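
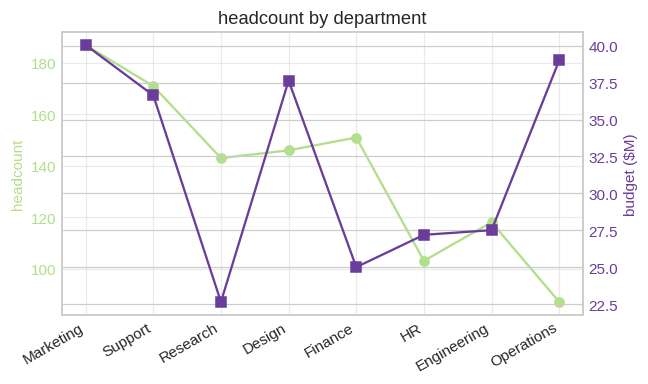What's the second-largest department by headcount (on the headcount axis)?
Support

Top 3 (on the headcount axis): Marketing ≈ 190, Support ≈ 170, Finance ≈ 150.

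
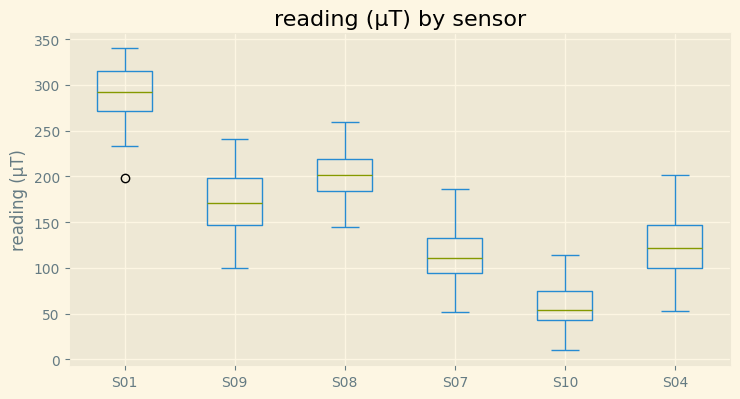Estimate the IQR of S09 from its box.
≈ 60

Q3 ≈ 200, Q1 ≈ 140; IQR ≈ 60.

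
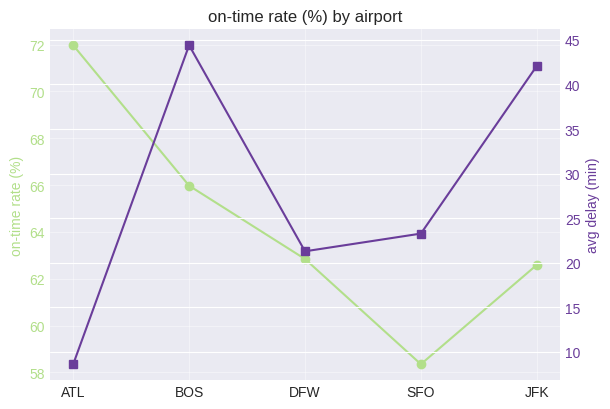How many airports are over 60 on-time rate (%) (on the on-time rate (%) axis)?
Above 60: ATL, BOS, DFW, JFK.

4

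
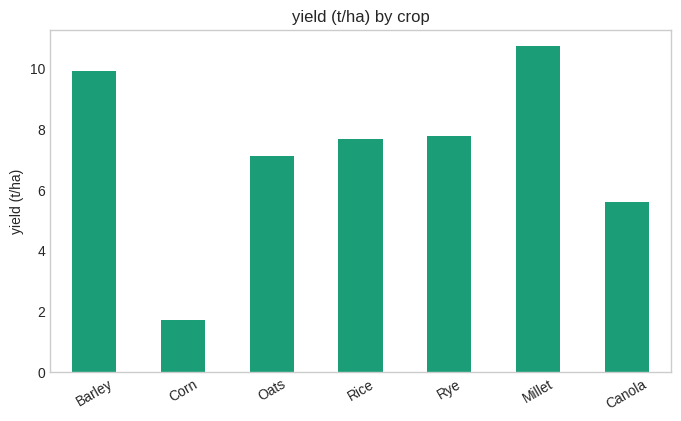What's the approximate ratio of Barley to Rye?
≈ 1.25×

Barley ≈ 10, Rye ≈ 8; 10/8 ≈ 1.25.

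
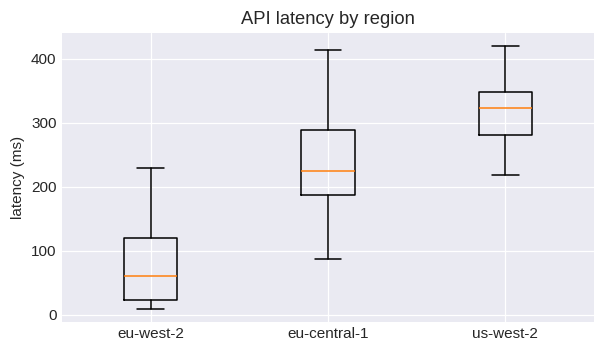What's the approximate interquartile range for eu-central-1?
≈ 100

Q3 ≈ 280, Q1 ≈ 180; IQR ≈ 100.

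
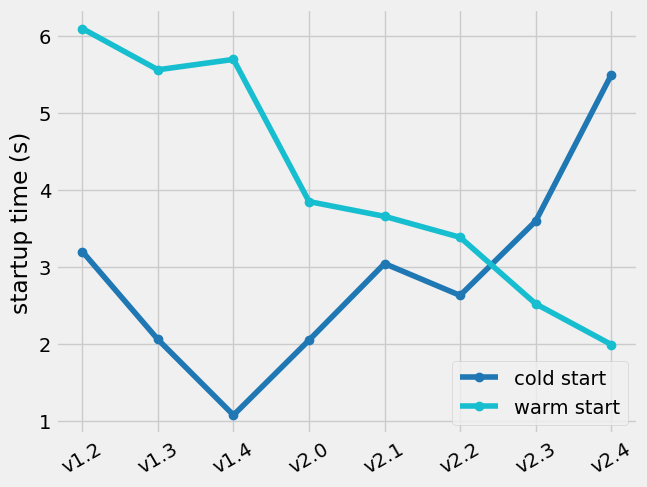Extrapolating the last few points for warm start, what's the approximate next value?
Last three: 3.5, 2.5, 2.0 → slope ≈ -0.75/step → next ≈ 1.25.

≈ 1.25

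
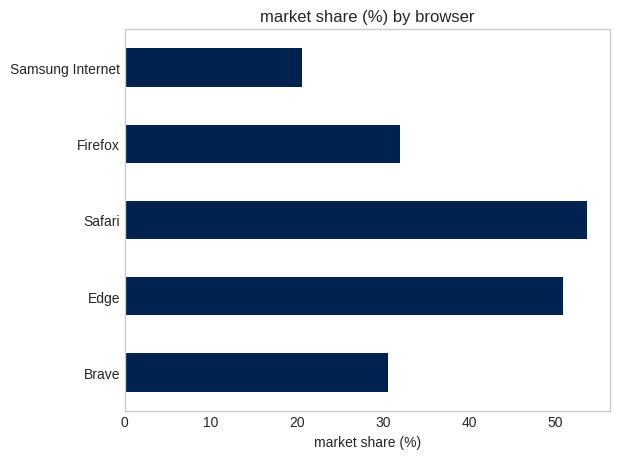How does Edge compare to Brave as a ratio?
≈ 1.67×

Edge ≈ 50, Brave ≈ 30; 50/30 ≈ 1.67.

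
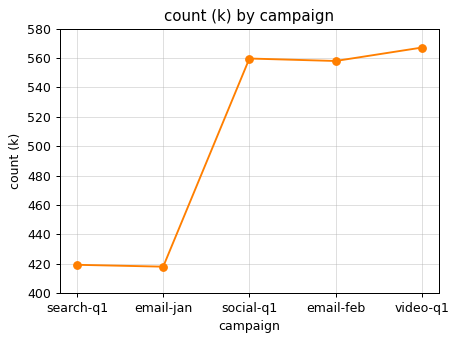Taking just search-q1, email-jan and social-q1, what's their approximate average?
(420 + 420 + 560) / 3 ≈ 467.

≈ 467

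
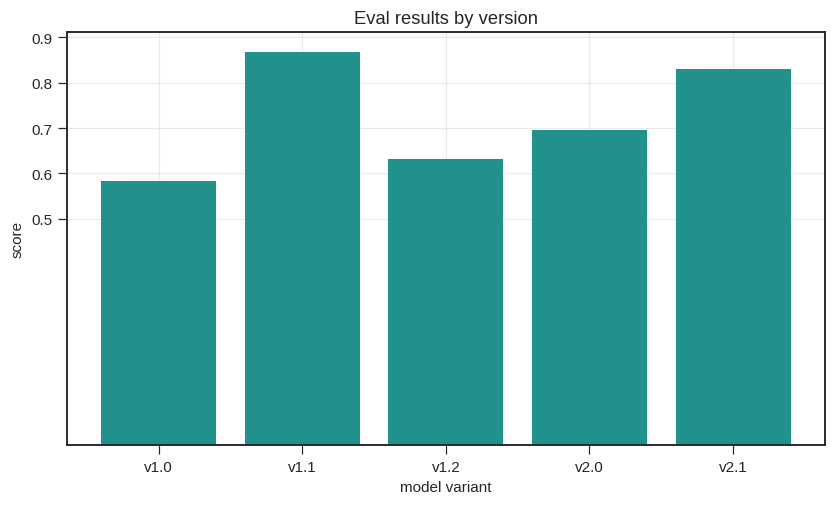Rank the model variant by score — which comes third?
Top 4: v1.1 ≈ 0.9, v2.1 ≈ 0.8, v2.0 ≈ 0.7, v1.2 ≈ 0.6.

v2.0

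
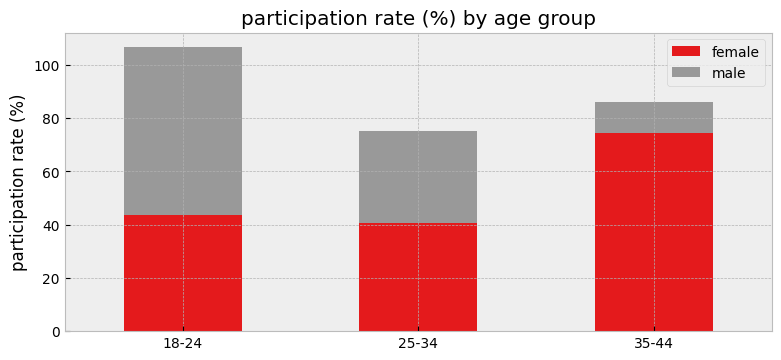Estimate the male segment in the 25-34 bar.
≈ 40

male top ≈ 80, bottom ≈ 40; segment ≈ 40.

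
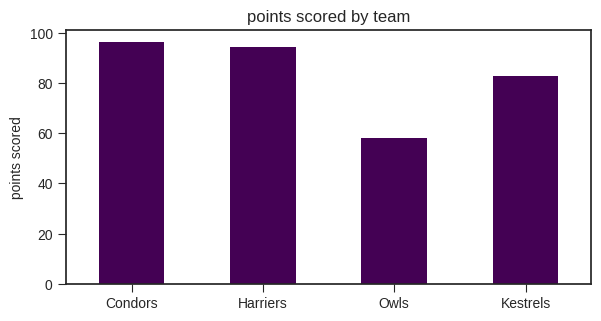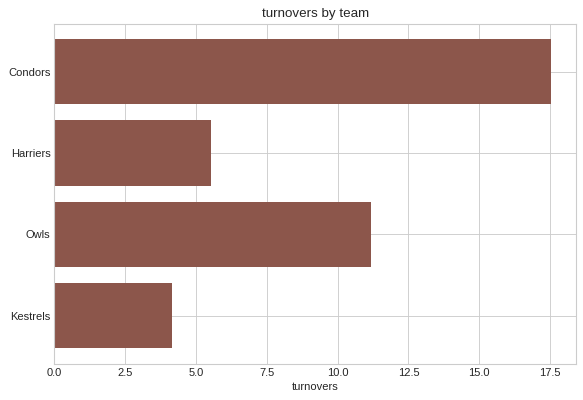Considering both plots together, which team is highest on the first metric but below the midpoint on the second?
Chart 2 median turnovers ≈ 8; below-median teams: Harriers, Kestrels. Among those, Harriers has the highest points scored (≈ 90).

Harriers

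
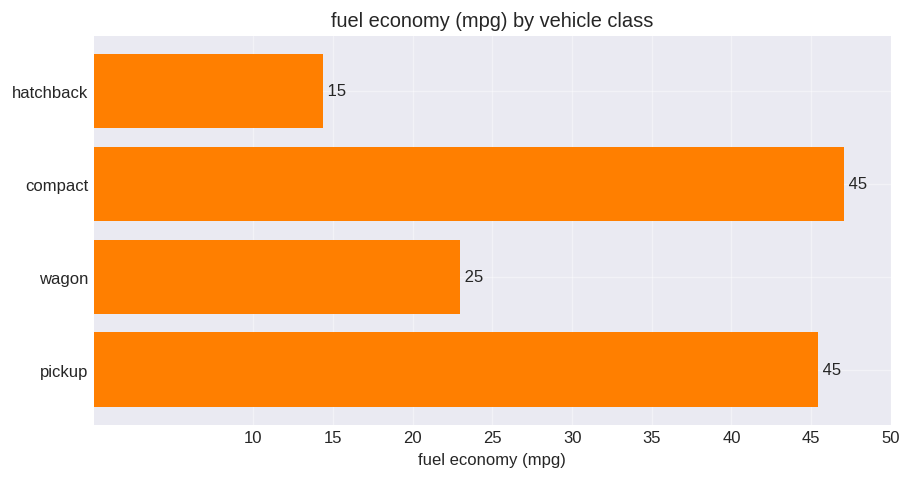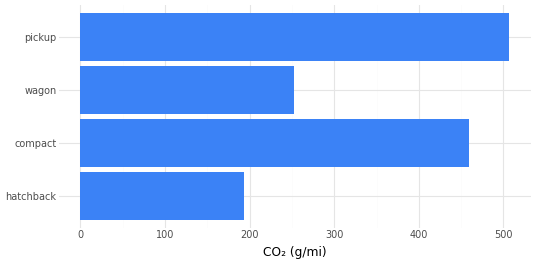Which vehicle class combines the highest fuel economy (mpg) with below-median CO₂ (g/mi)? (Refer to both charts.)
wagon

Chart 2 median CO₂ (g/mi) ≈ 350; below-median vehicle classes: hatchback, wagon. Among those, wagon has the highest fuel economy (mpg) (≈ 25).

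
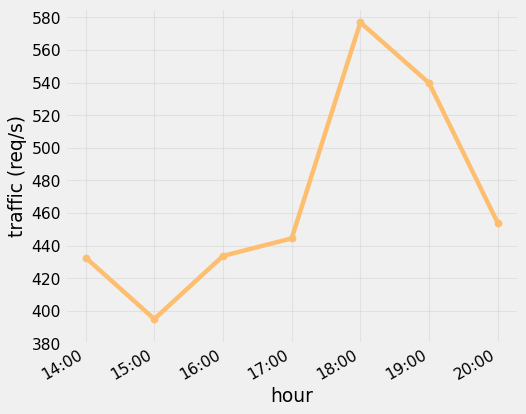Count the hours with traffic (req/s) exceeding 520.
2

Above 520: 18:00, 19:00.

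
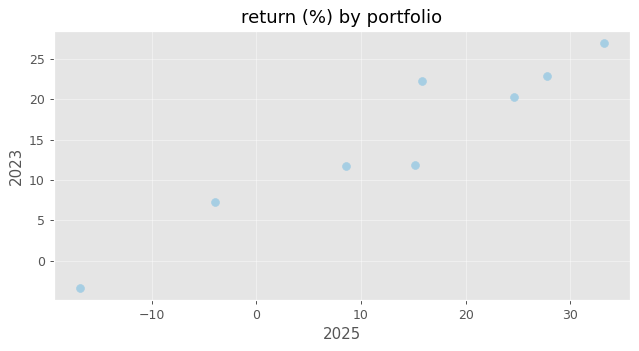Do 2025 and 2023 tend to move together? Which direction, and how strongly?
Points are positively correlated; strong (|r| ≈ 1.0).

positive, strong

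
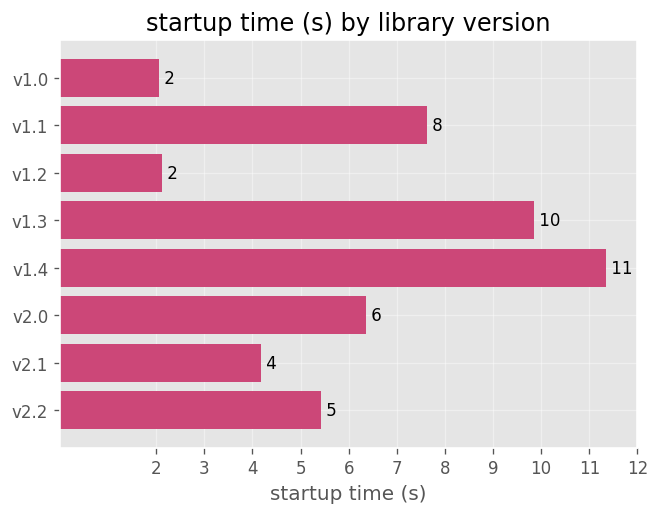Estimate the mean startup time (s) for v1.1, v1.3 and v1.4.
(8 + 10 + 11) / 3 ≈ 10.

≈ 10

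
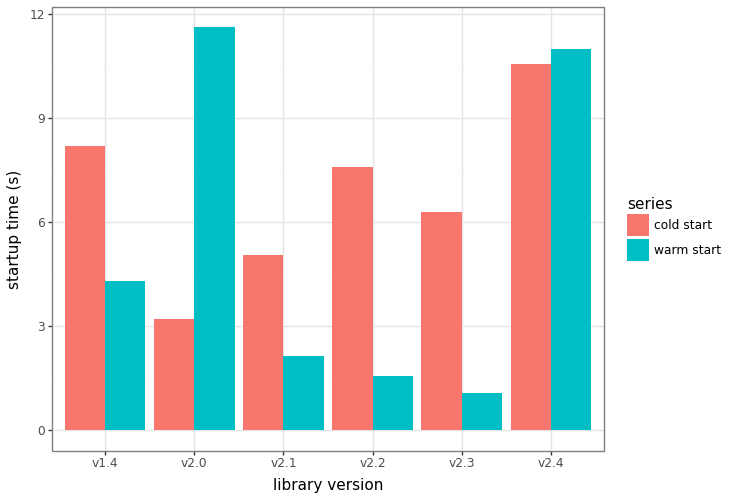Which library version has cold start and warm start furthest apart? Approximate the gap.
v2.0: cold start ≈ 3, warm start ≈ 12 → gap ≈ 9. Next-largest (v2.2) is only ≈ 6.

v2.0, ≈ 9 s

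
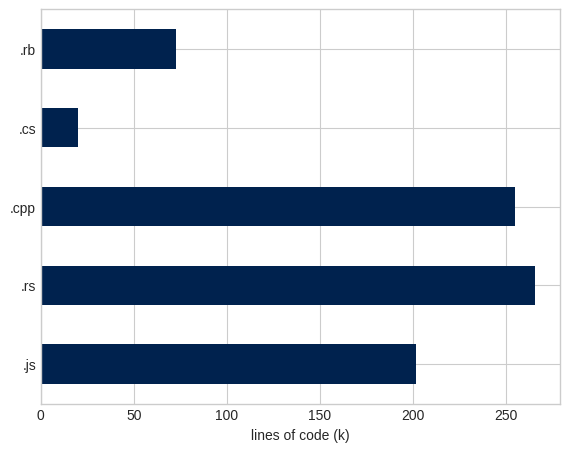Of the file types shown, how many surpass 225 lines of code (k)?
Above 225: .rs, .cpp.

2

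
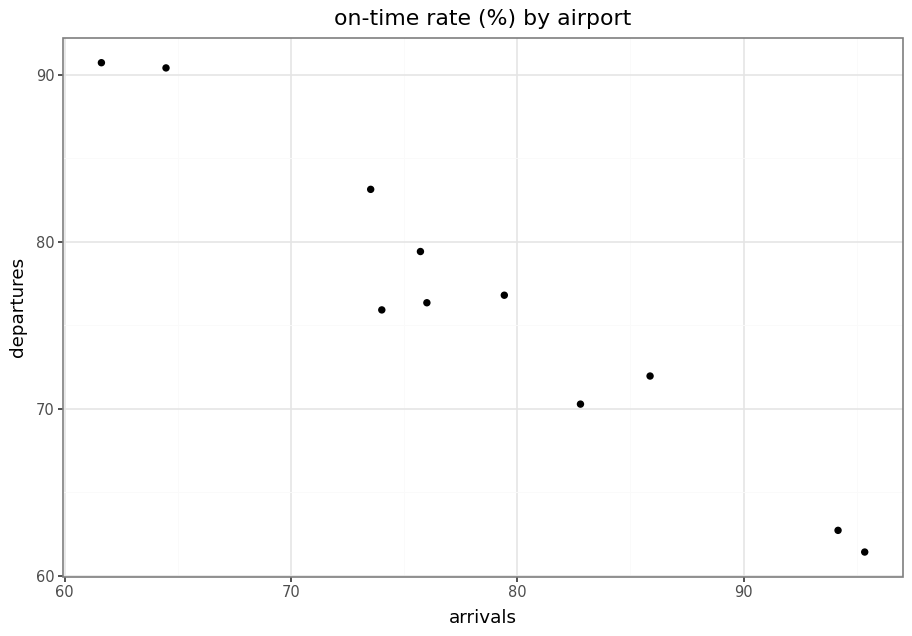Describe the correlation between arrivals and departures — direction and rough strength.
negative, strong

Points are negatively correlated; strong (|r| ≈ 1.0).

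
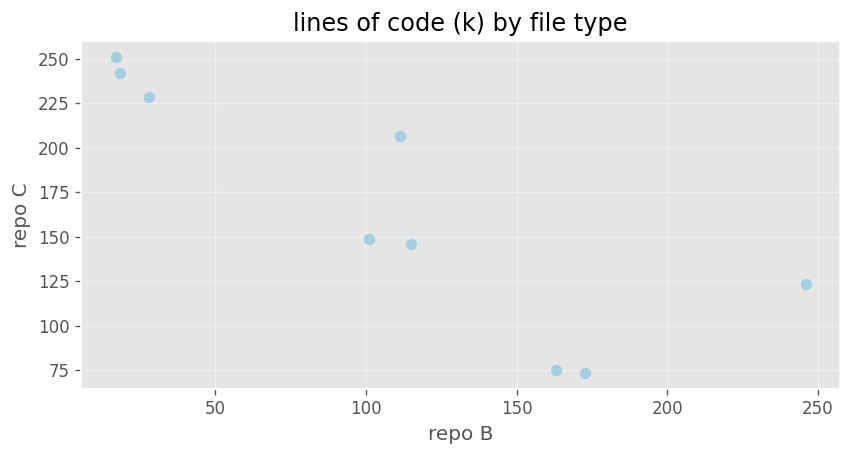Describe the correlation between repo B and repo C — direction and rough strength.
negative, strong

Points are negatively correlated; strong (|r| ≈ 0.8).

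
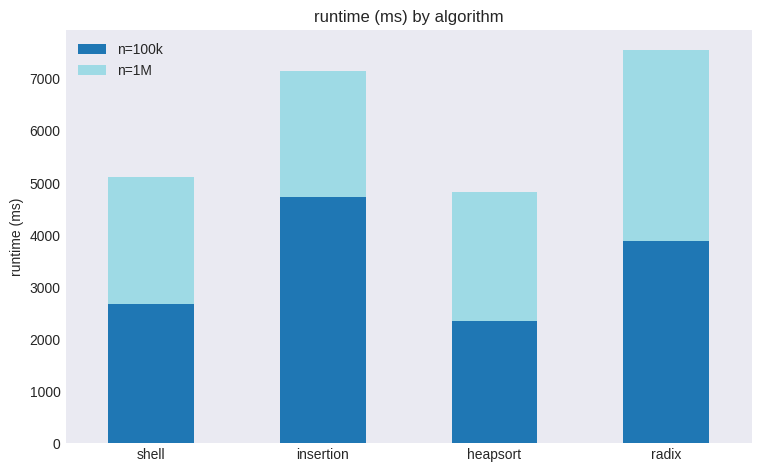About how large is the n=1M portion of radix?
n=1M top ≈ 8000, bottom ≈ 4000; segment ≈ 4000.

≈ 4000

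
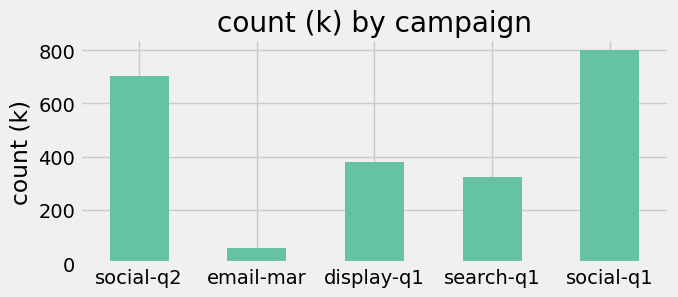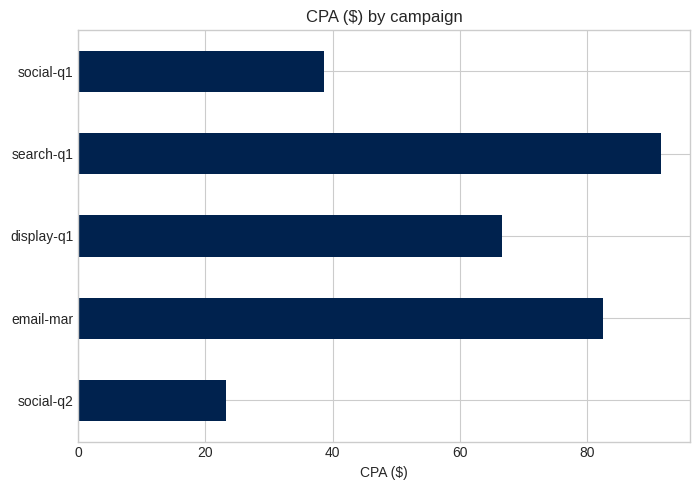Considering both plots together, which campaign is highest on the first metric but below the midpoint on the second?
social-q1

Chart 2 median CPA ($) ≈ 70; below-median campaigns: social-q2, social-q1. Among those, social-q1 has the highest count (k) (≈ 800).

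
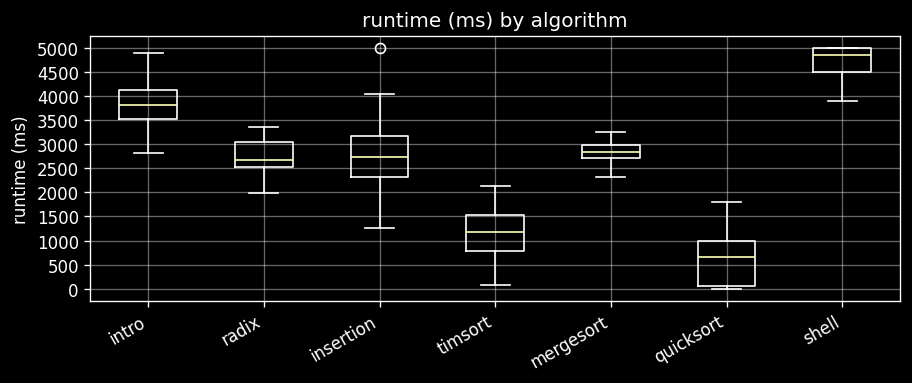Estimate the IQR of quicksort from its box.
Q3 ≈ 1000, Q1 ≈ 0; IQR ≈ 1000.

≈ 1000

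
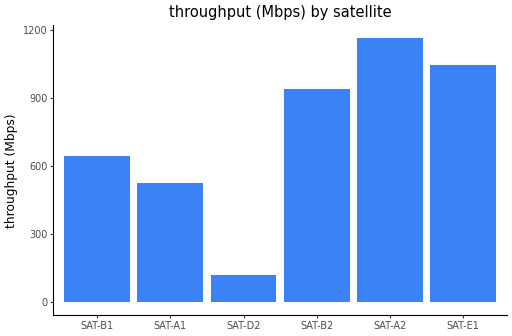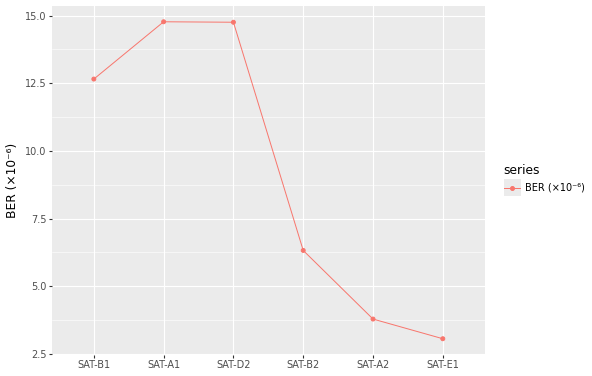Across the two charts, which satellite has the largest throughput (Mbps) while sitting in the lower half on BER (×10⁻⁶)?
Chart 2 median BER (×10⁻⁶) ≈ 10; below-median satellites: SAT-B2, SAT-A2, SAT-E1. Among those, SAT-A2 has the highest throughput (Mbps) (≈ 1200).

SAT-A2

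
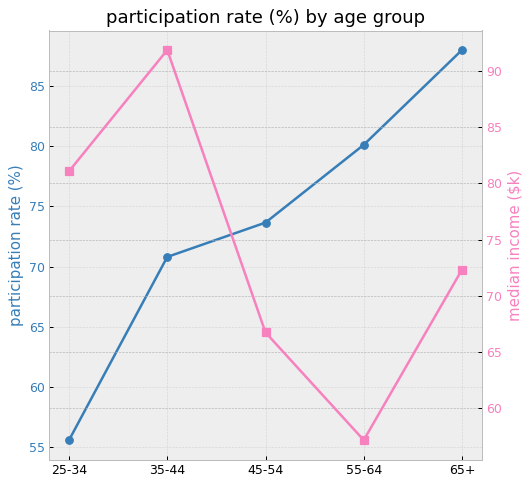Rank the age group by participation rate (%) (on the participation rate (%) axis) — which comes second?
Top 3 (on the participation rate (%) axis): 65+ ≈ 90, 55-64 ≈ 80, 45-54 ≈ 75.

55-64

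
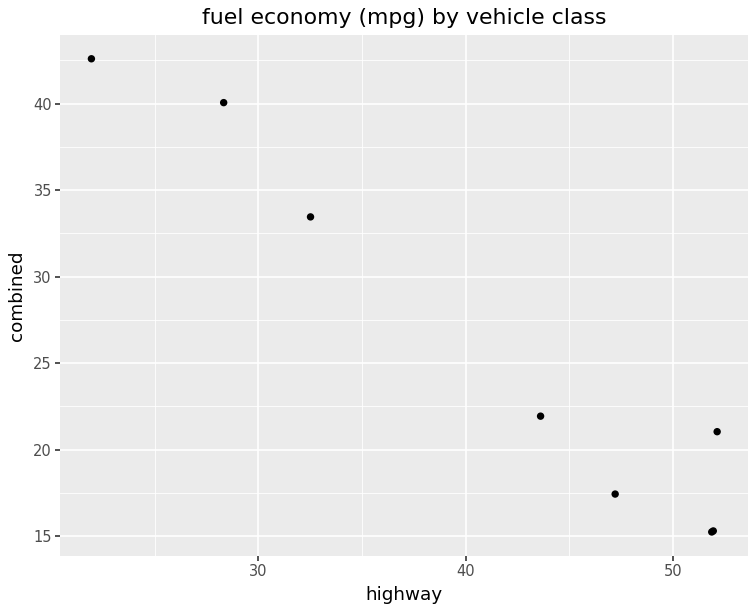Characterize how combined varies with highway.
Points are negatively correlated; strong (|r| ≈ 1.0).

negative, strong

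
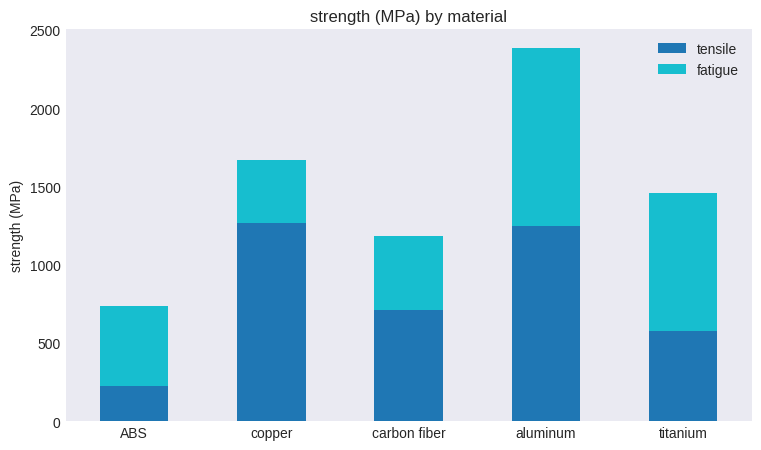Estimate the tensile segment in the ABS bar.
≈ 200

tensile top ≈ 200, bottom ≈ 0; segment ≈ 200.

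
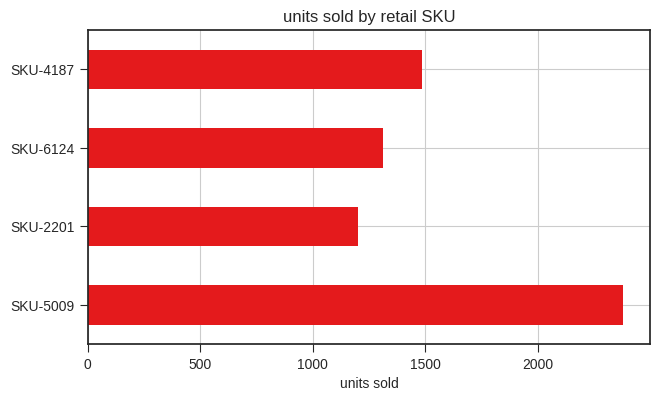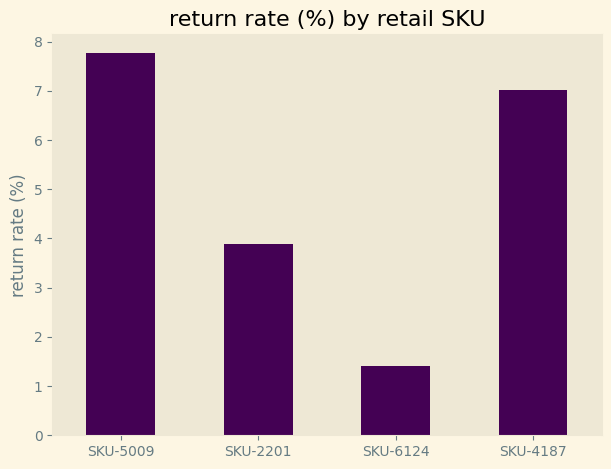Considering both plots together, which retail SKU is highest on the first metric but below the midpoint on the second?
Chart 2 median return rate (%) ≈ 5; below-median retail SKUs: SKU-2201, SKU-6124. Among those, SKU-6124 has the highest units sold (≈ 1500).

SKU-6124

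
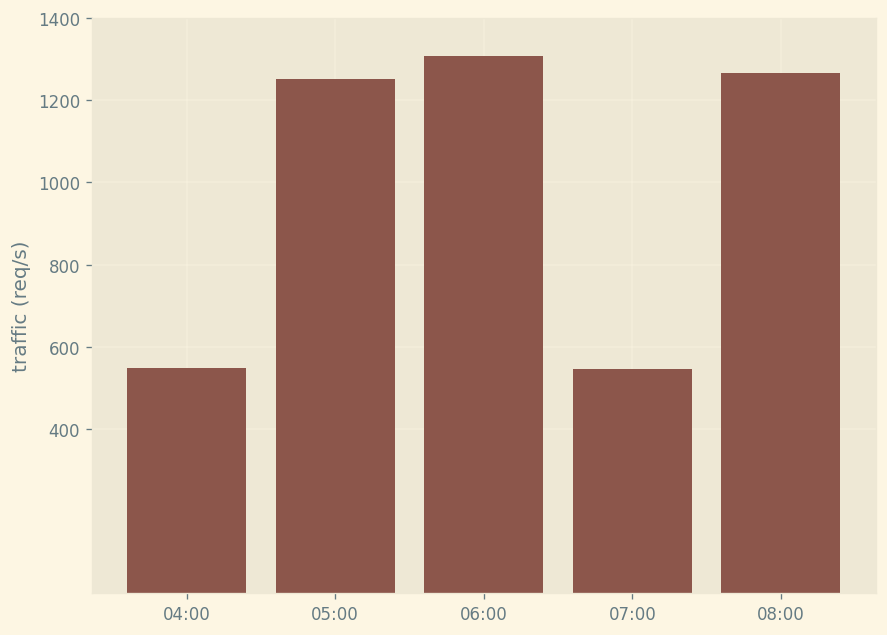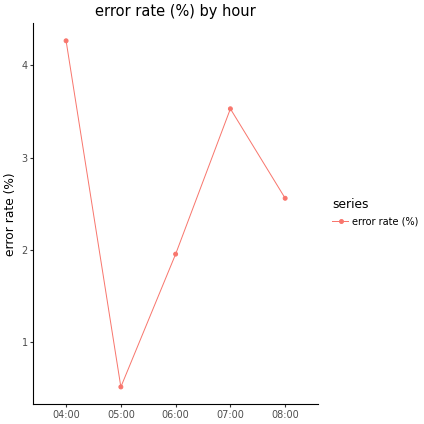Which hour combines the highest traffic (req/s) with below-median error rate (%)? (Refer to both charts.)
06:00

Chart 2 median error rate (%) ≈ 2.5; below-median hours: 05:00, 06:00. Among those, 06:00 has the highest traffic (req/s) (≈ 1400).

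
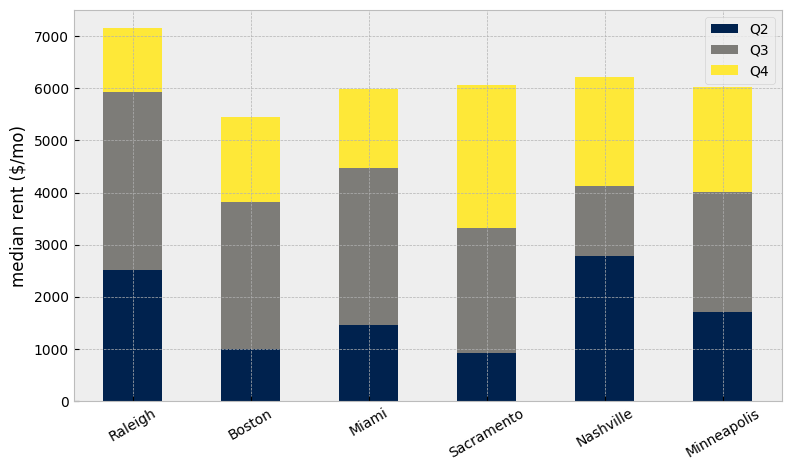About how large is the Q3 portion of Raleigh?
Q3 top ≈ 6000, bottom ≈ 3000; segment ≈ 3000.

≈ 3000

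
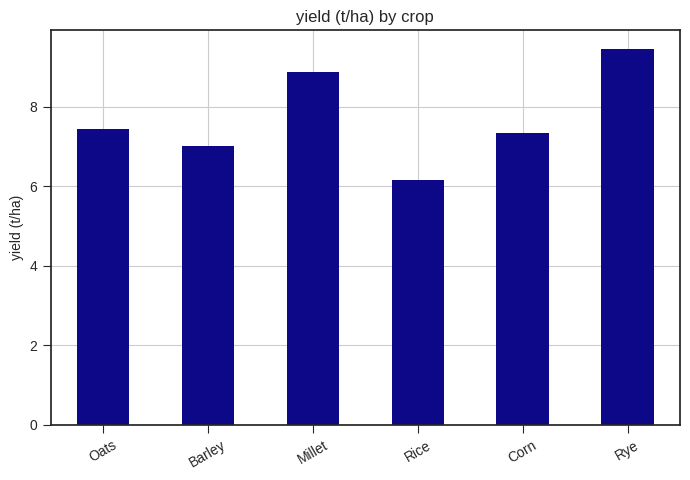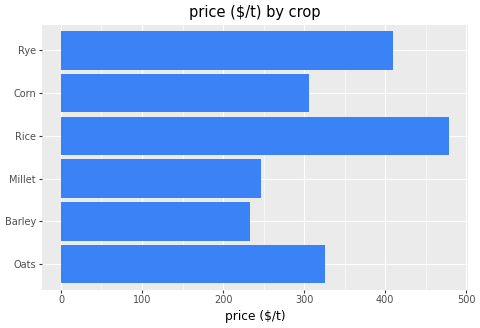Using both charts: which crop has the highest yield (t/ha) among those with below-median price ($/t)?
Millet

Chart 2 median price ($/t) ≈ 300; below-median crops: Barley, Millet, Corn. Among those, Millet has the highest yield (t/ha) (≈ 9).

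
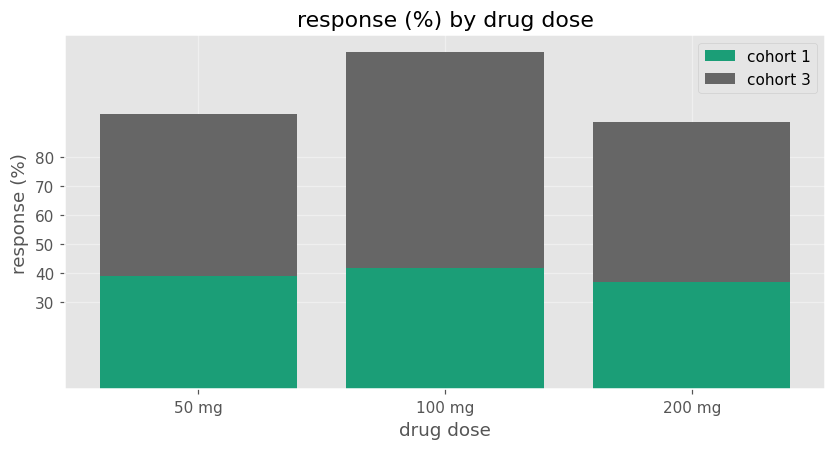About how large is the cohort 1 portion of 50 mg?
cohort 1 top ≈ 40, bottom ≈ 0; segment ≈ 40.

≈ 40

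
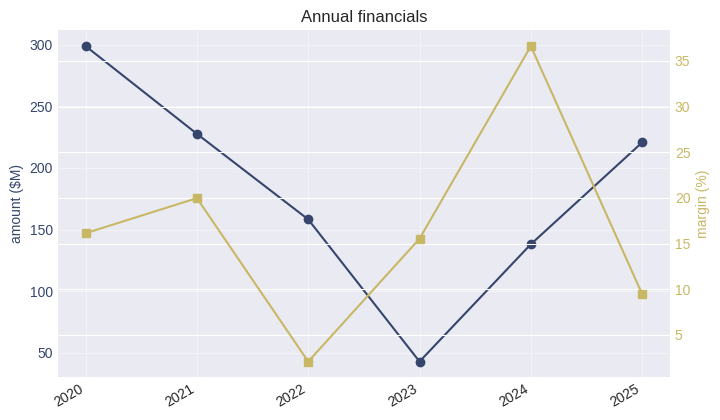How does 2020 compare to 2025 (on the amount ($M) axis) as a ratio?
2020 ≈ 300, 2025 ≈ 225; 300/225 ≈ 1.33.

≈ 1.33×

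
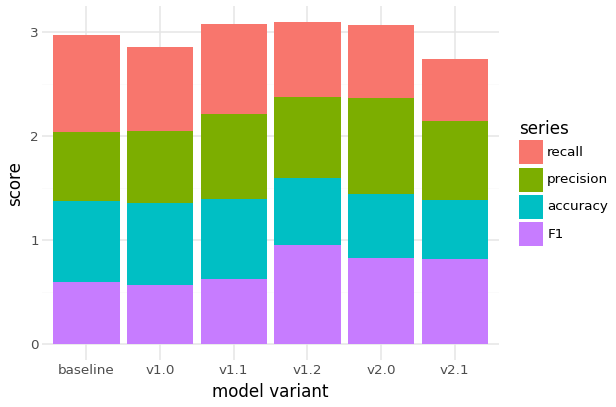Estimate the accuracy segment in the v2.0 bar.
accuracy top ≈ 1.5, bottom ≈ 1.0; segment ≈ 0.5.

≈ 0.5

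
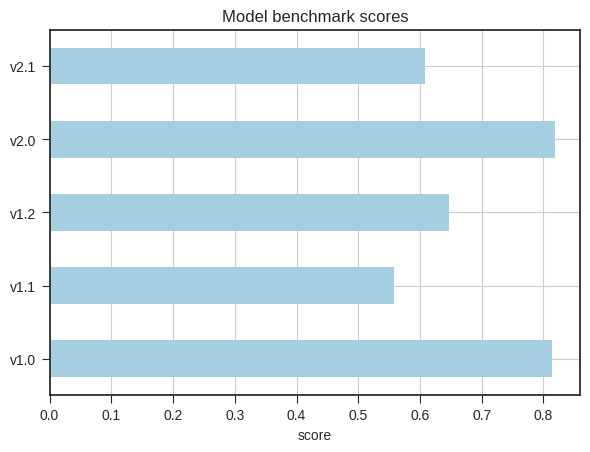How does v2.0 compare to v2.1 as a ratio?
v2.0 ≈ 0.8, v2.1 ≈ 0.6; 0.8/0.6 ≈ 1.33.

≈ 1.33×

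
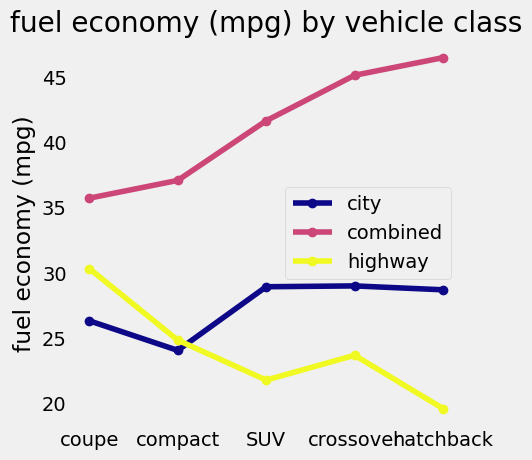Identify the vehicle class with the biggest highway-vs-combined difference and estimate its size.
hatchback: highway ≈ 20, combined ≈ 45 → gap ≈ 25. Next-largest (crossover) is only ≈ 20.

hatchback, ≈ 25 mpg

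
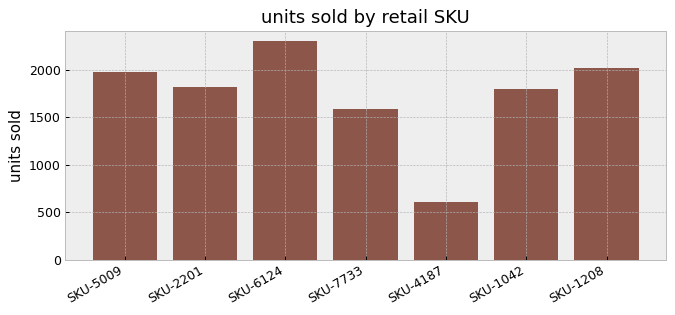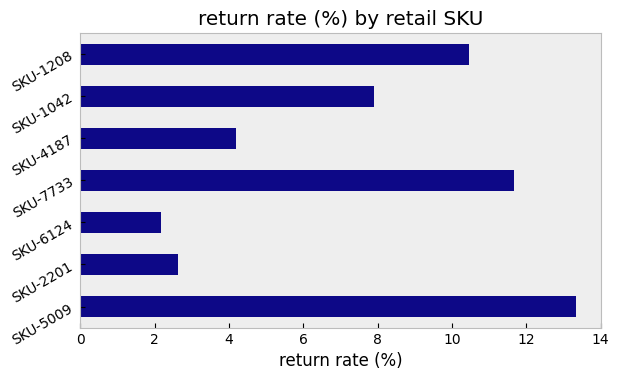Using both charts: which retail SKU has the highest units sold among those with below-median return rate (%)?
Chart 2 median return rate (%) ≈ 8; below-median retail SKUs: SKU-2201, SKU-6124, SKU-4187. Among those, SKU-6124 has the highest units sold (≈ 2500).

SKU-6124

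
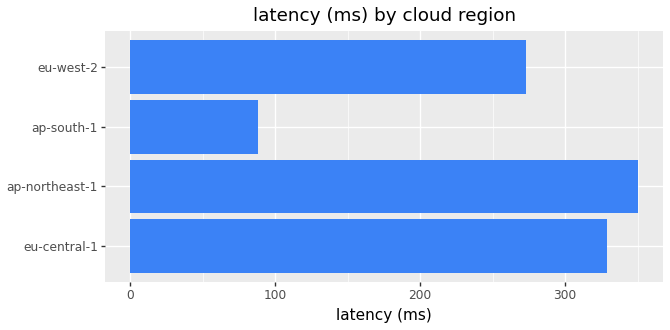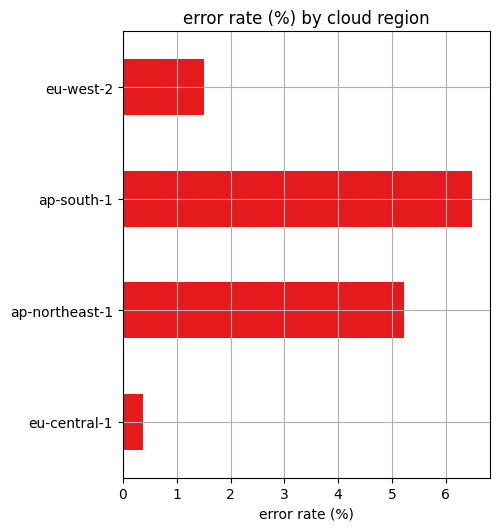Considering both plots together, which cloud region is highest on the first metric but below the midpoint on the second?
eu-central-1

Chart 2 median error rate (%) ≈ 3; below-median cloud regions: eu-central-1, eu-west-2. Among those, eu-central-1 has the highest latency (ms) (≈ 350).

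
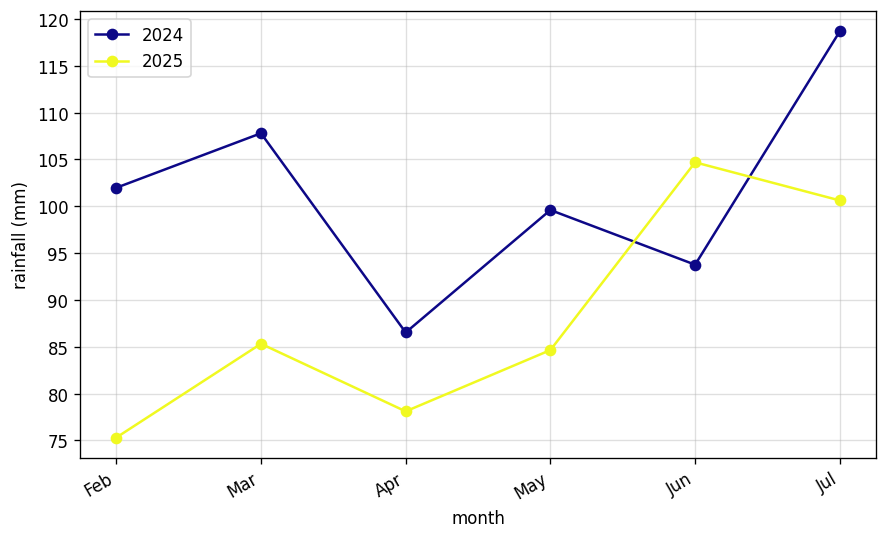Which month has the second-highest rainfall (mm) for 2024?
Mar

Top 3 for 2024: Jul ≈ 120, Mar ≈ 110, Feb ≈ 100.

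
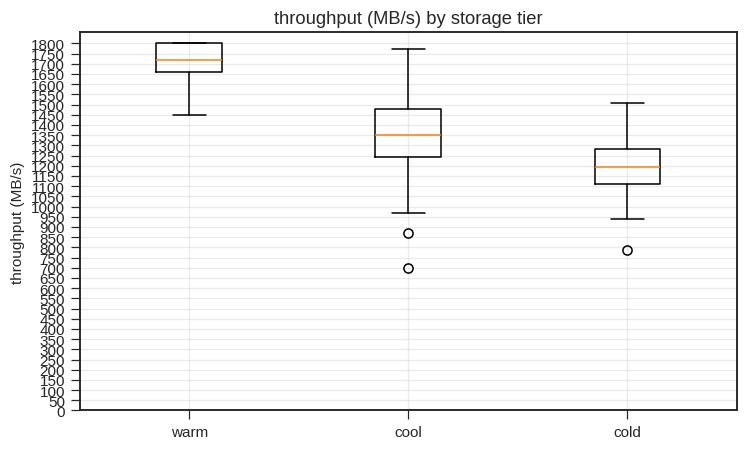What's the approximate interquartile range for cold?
Q3 ≈ 1300, Q1 ≈ 1100; IQR ≈ 200.

≈ 200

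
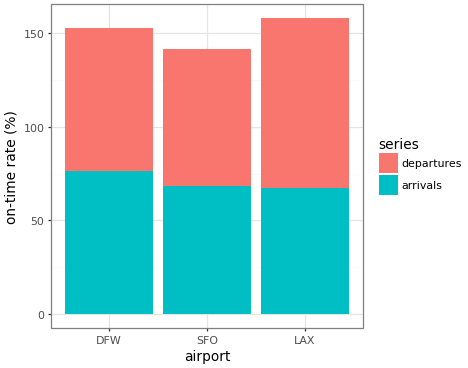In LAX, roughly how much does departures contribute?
departures top ≈ 160, bottom ≈ 60; segment ≈ 100.

≈ 100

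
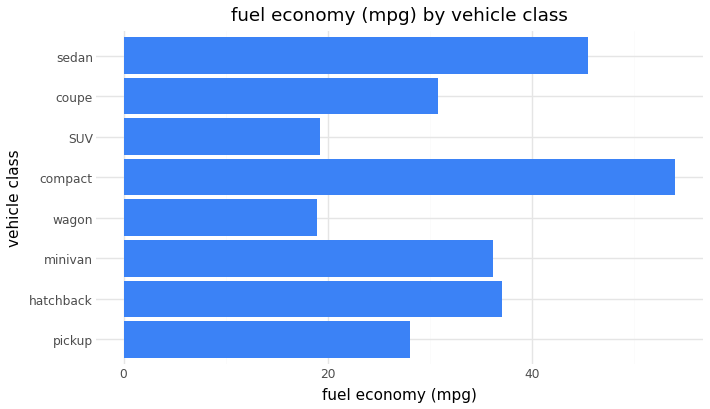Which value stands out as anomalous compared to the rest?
compact

compact ≈ 55; the rest sit between ≈ 20 and ≈ 45.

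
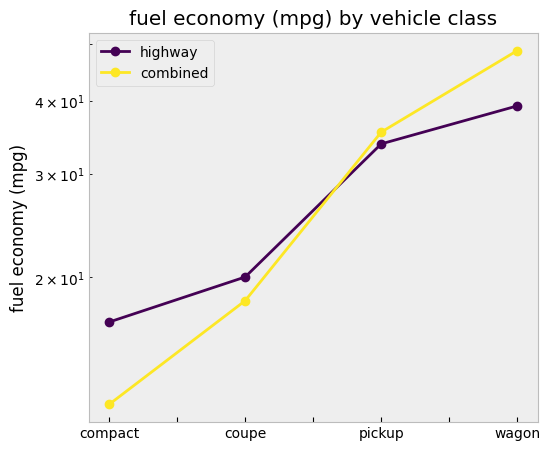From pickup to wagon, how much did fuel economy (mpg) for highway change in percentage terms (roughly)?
pickup ≈ 35, wagon ≈ 40; (40 − 35) / 35 ≈ +14.3%.

≈ +14.3%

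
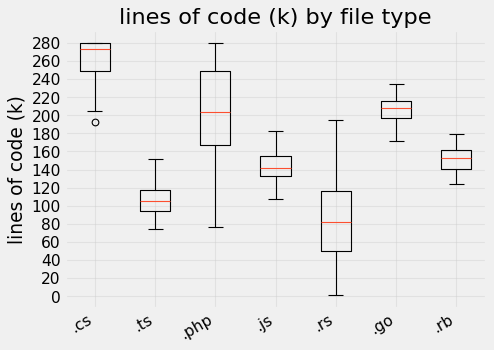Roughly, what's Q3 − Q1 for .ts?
≈ 20

Q3 ≈ 120, Q1 ≈ 100; IQR ≈ 20.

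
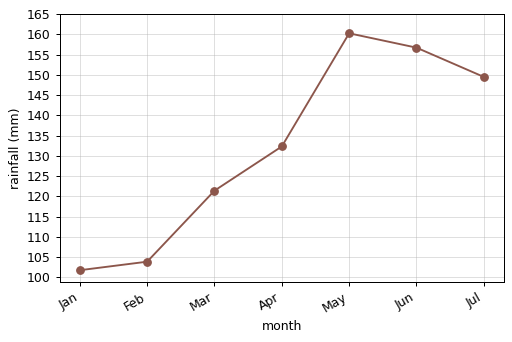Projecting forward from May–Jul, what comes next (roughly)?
Last three: 160, 155, 150 → slope ≈ -5/step → next ≈ 145.

≈ 145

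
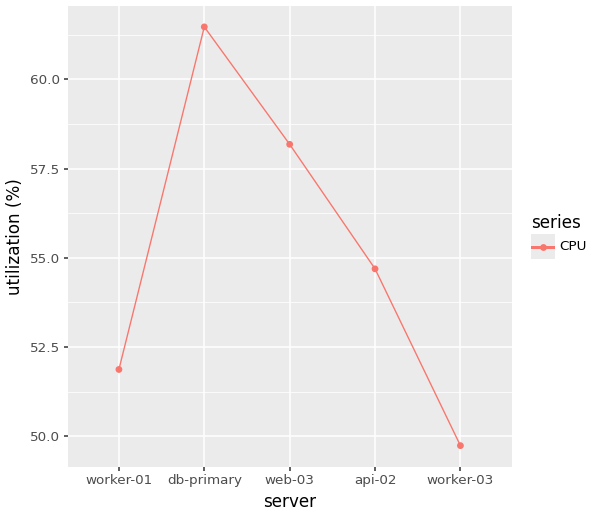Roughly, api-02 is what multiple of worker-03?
≈ 1.1×

api-02 ≈ 55, worker-03 ≈ 50; 55/50 ≈ 1.1.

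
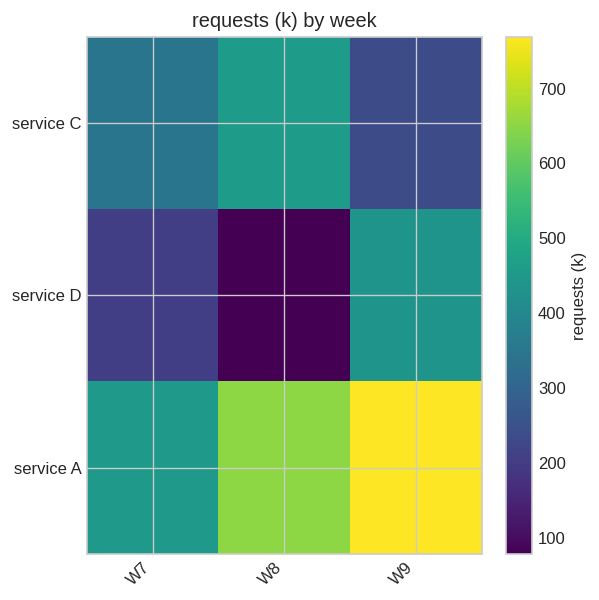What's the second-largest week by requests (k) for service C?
Top 3 for service C: W8 ≈ 500, W7 ≈ 300, W9 ≈ 200.

W7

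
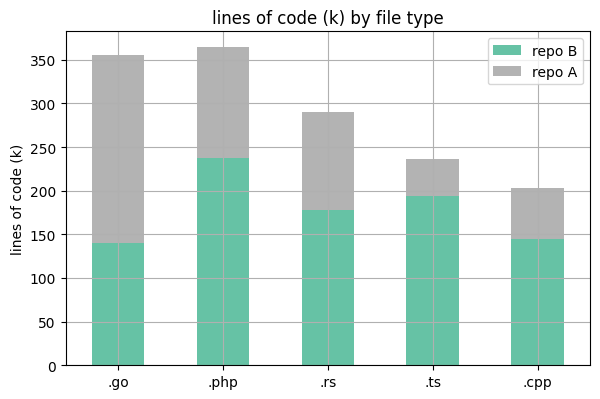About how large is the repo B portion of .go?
repo B top ≈ 150, bottom ≈ 0; segment ≈ 150.

≈ 150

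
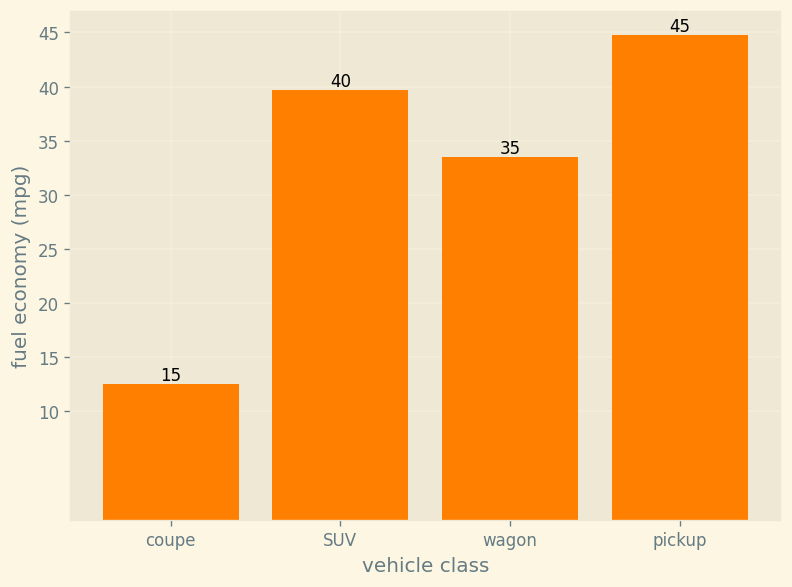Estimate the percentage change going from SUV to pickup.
SUV ≈ 40, pickup ≈ 45; (45 − 40) / 40 ≈ +12.5%.

≈ +12.5%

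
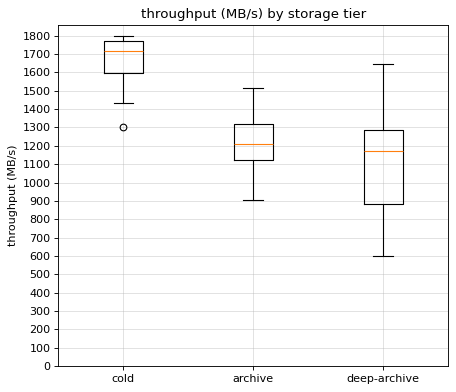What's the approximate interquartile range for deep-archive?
≈ 400

Q3 ≈ 1300, Q1 ≈ 900; IQR ≈ 400.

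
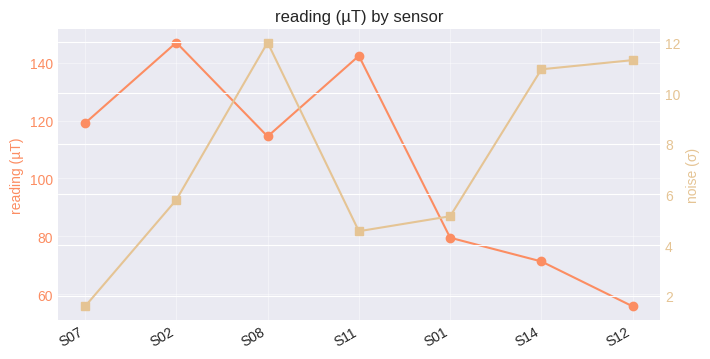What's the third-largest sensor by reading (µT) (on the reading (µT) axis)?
S07

Top 4 (on the reading (µT) axis): S02 ≈ 150, S11 ≈ 140, S07 ≈ 120, S08 ≈ 110.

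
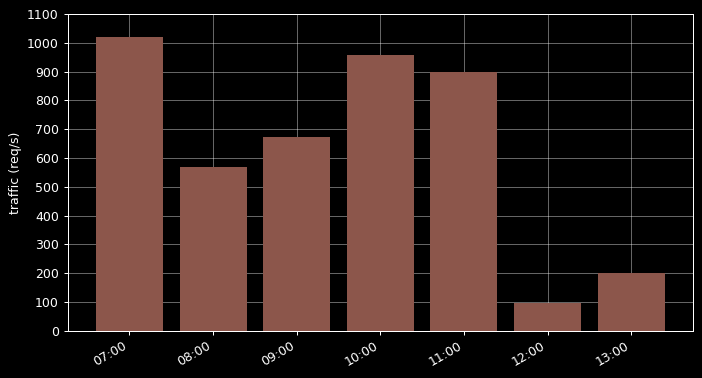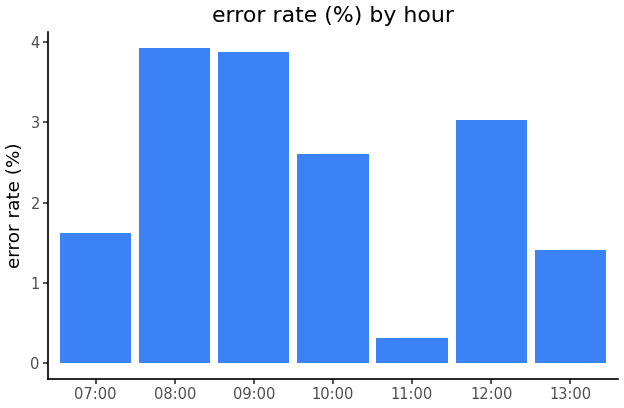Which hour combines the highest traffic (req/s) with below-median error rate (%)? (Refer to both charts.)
07:00

Chart 2 median error rate (%) ≈ 2.5; below-median hours: 07:00, 11:00, 13:00. Among those, 07:00 has the highest traffic (req/s) (≈ 1000).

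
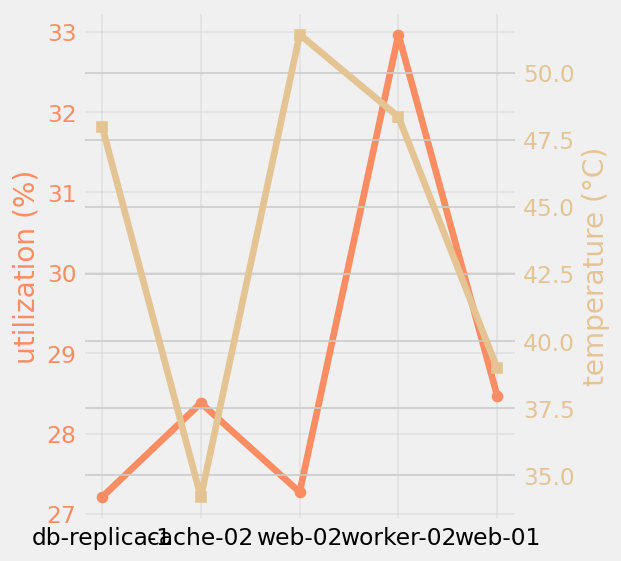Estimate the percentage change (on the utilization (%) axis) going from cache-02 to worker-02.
cache-02 ≈ 28.5, worker-02 ≈ 33.0; (33.0 − 28.5) / 28.5 ≈ +15.8%.

≈ +15.8%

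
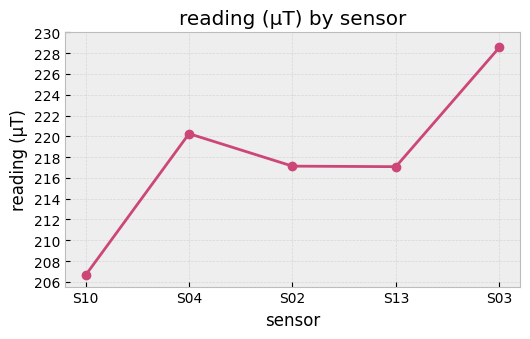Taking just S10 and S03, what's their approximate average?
(206 + 228) / 2 ≈ 217.

≈ 217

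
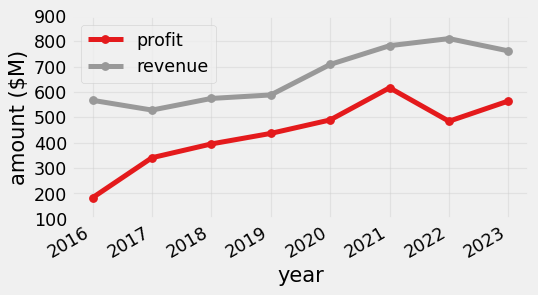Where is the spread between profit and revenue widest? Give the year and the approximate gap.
2016, ≈ 400 $M

2016: profit ≈ 200, revenue ≈ 600 → gap ≈ 400. Next-largest (2022) is only ≈ 300.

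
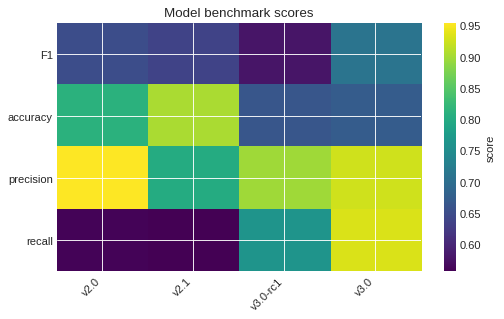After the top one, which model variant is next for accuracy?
Top 3 for accuracy: v2.1 ≈ 0.90, v2.0 ≈ 0.80, v3.0 ≈ 0.65.

v2.0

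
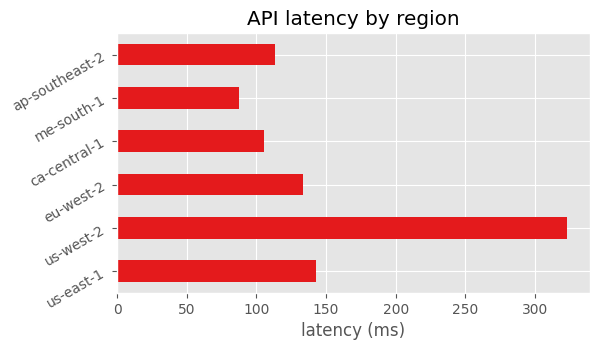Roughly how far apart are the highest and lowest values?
Max us-west-2 ≈ 300, min me-south-1 ≈ 100; range ≈ 200.

≈ 200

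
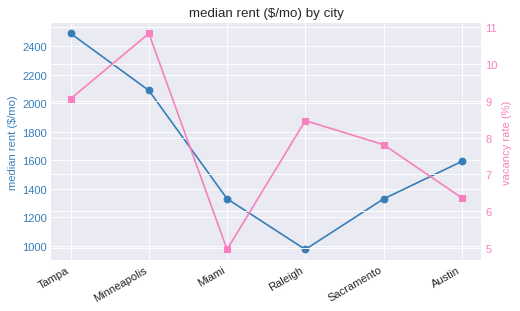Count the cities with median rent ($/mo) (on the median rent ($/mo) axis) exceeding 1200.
5

Above 1200: Tampa, Minneapolis, Miami, Sacramento, Austin.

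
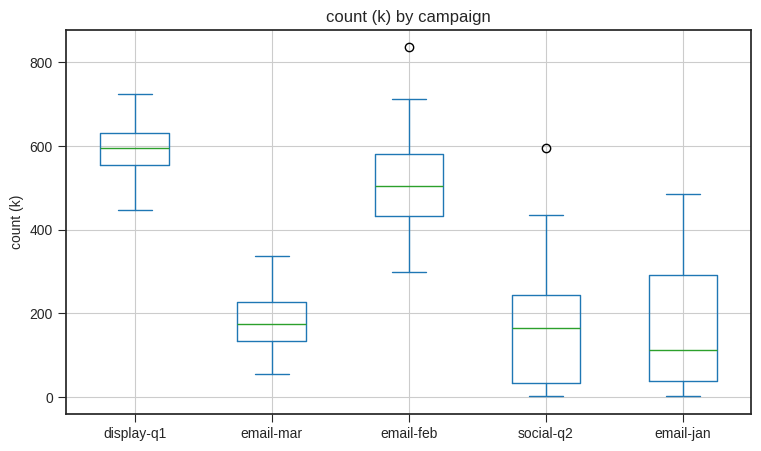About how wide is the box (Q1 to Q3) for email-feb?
Q3 ≈ 600, Q1 ≈ 450; IQR ≈ 150.

≈ 150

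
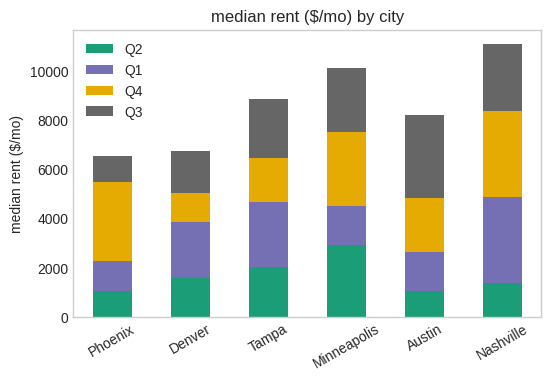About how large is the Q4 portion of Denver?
Q4 top ≈ 5000, bottom ≈ 4000; segment ≈ 1000.

≈ 1000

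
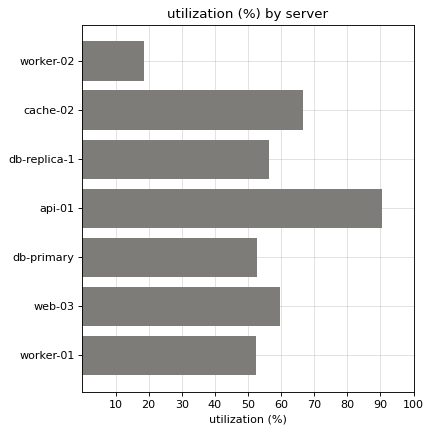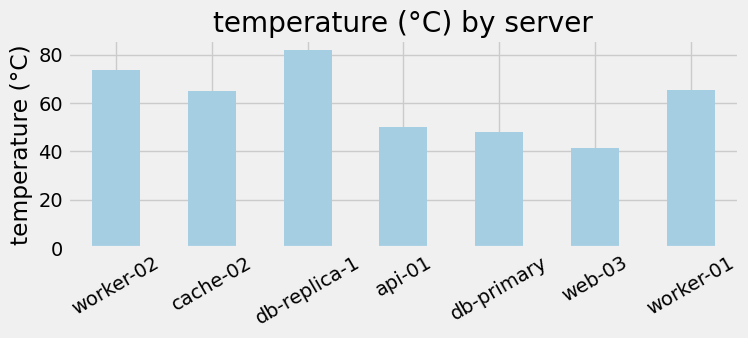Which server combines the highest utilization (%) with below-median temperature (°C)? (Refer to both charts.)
api-01

Chart 2 median temperature (°C) ≈ 70; below-median servers: api-01, db-primary, web-03. Among those, api-01 has the highest utilization (%) (≈ 90).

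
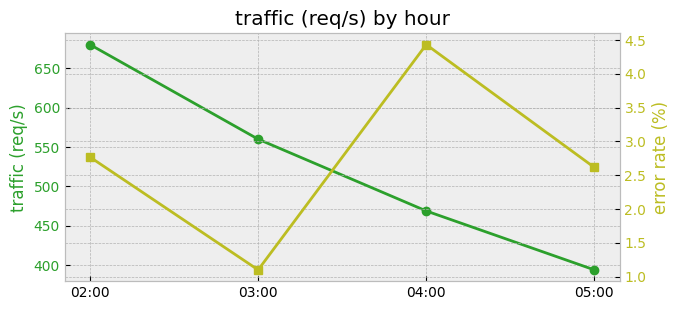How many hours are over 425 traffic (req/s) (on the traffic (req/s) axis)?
Above 425: 02:00, 03:00, 04:00.

3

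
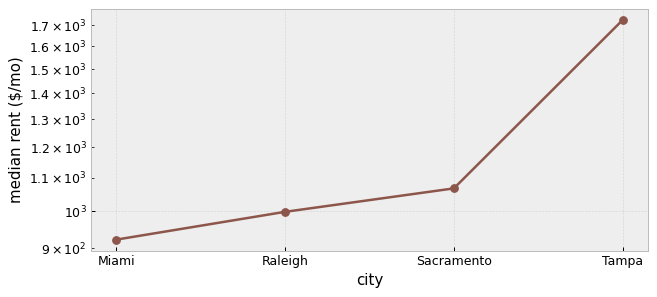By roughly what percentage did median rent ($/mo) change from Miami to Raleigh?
≈ +11.1%

Miami ≈ 900, Raleigh ≈ 1000; (1000 − 900) / 900 ≈ +11.1%.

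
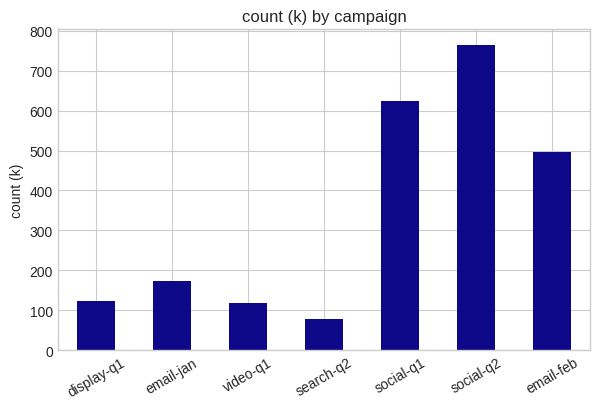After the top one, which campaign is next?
social-q1

Top 3: social-q2 ≈ 800, social-q1 ≈ 600, email-feb ≈ 500.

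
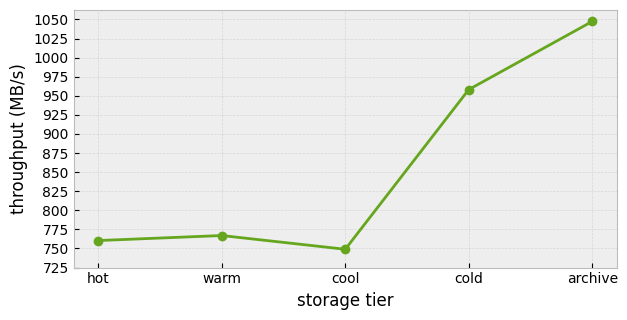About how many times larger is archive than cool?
archive ≈ 1050, cool ≈ 750; 1050/750 ≈ 1.4.

≈ 1.4×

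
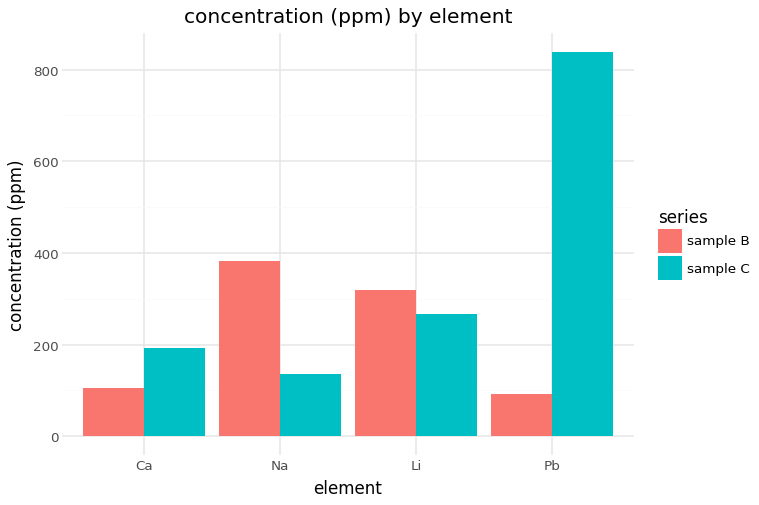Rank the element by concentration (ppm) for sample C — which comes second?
Li

Top 3 for sample C: Pb ≈ 800, Li ≈ 300, Ca ≈ 200.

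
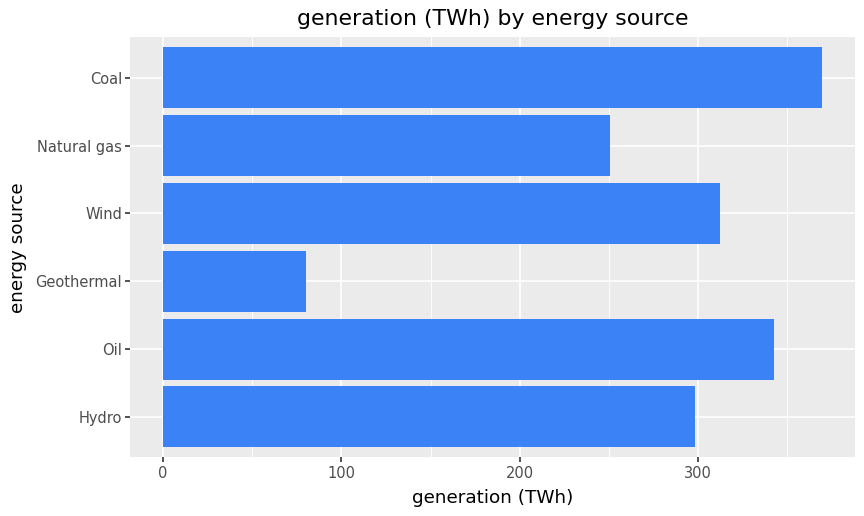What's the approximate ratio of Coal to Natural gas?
Coal ≈ 350, Natural gas ≈ 250; 350/250 ≈ 1.4.

≈ 1.4×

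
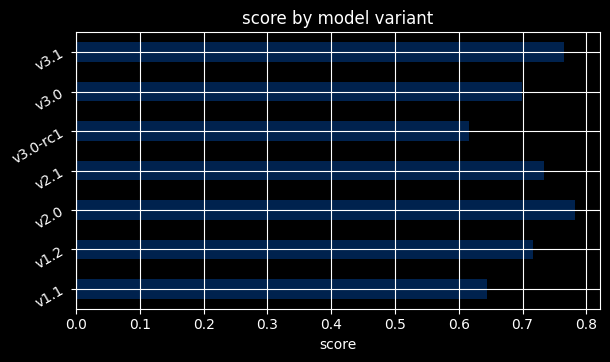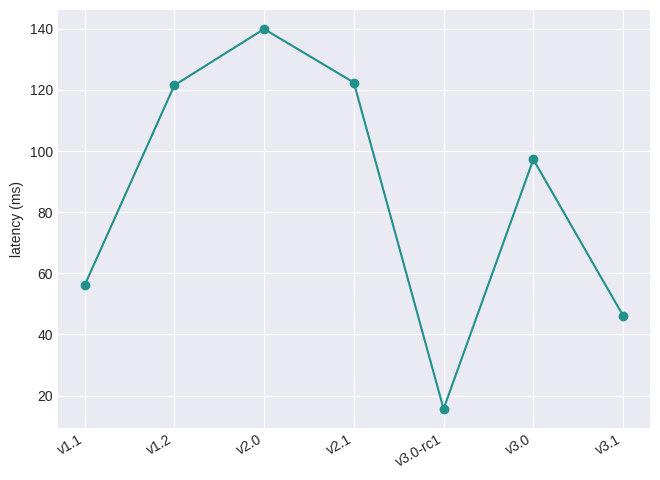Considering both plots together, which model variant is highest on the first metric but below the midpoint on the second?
v3.1

Chart 2 median latency (ms) ≈ 100; below-median model variants: v1.1, v3.0-rc1, v3.1. Among those, v3.1 has the highest score (≈ 0.8).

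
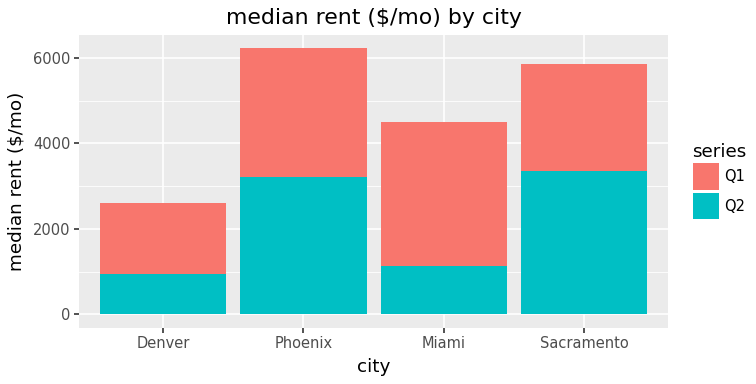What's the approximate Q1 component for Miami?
Q1 top ≈ 5000, bottom ≈ 1000; segment ≈ 4000.

≈ 4000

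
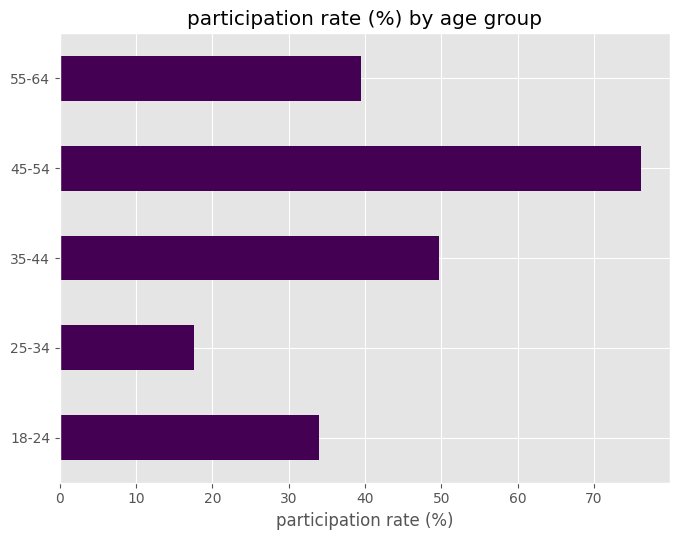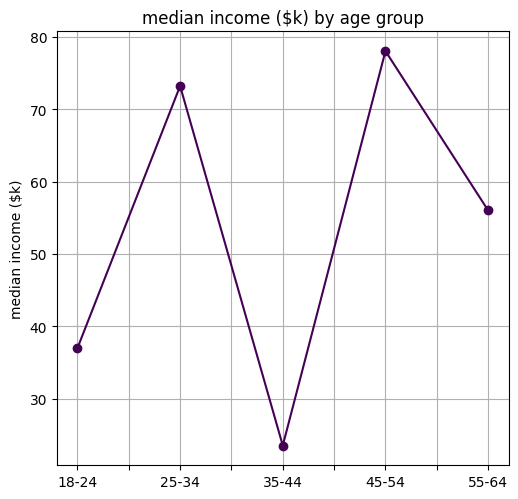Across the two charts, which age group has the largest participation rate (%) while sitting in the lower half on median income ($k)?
Chart 2 median median income ($k) ≈ 60; below-median age groups: 18-24, 35-44. Among those, 35-44 has the highest participation rate (%) (≈ 50).

35-44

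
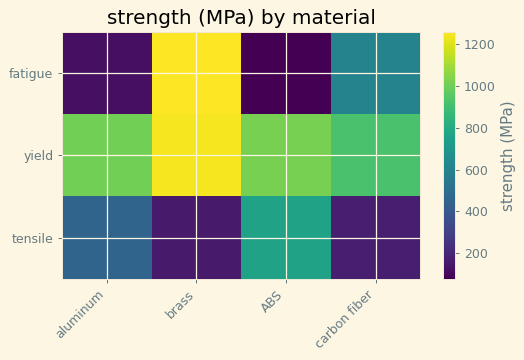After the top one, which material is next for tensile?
Top 3 for tensile: ABS ≈ 800, aluminum ≈ 500, carbon fiber ≈ 200.

aluminum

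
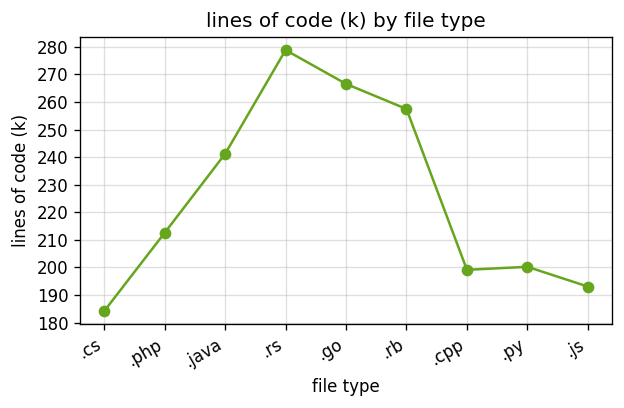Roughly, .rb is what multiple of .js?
.rb ≈ 260, .js ≈ 190; 260/190 ≈ 1.37.

≈ 1.37×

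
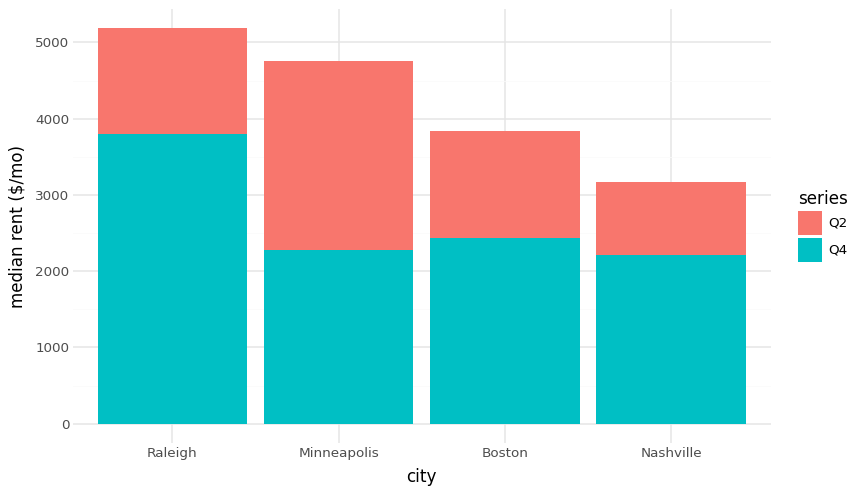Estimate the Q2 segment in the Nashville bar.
Q2 top ≈ 3000, bottom ≈ 2000; segment ≈ 1000.

≈ 1000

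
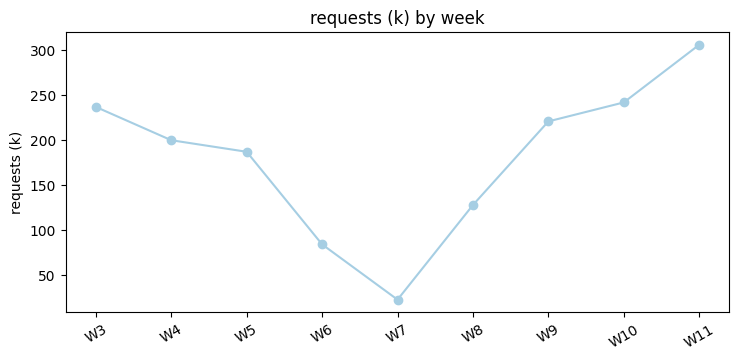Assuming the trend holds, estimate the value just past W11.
Last three: 225, 250, 300 → slope ≈ 37.5/step → next ≈ 337.5.

≈ 337.5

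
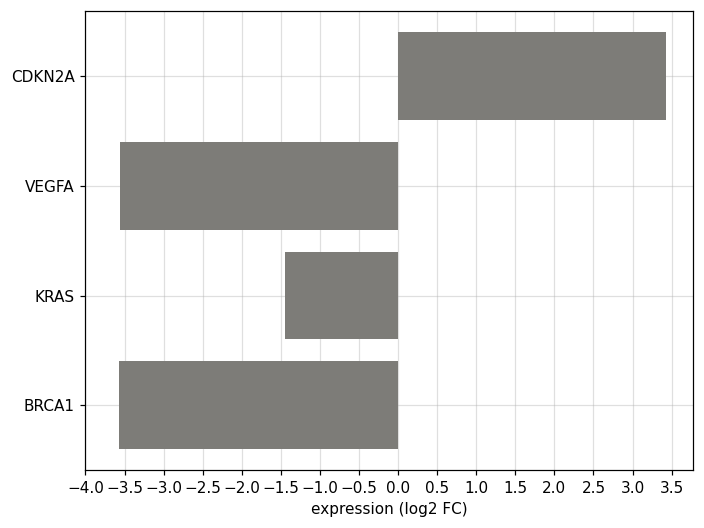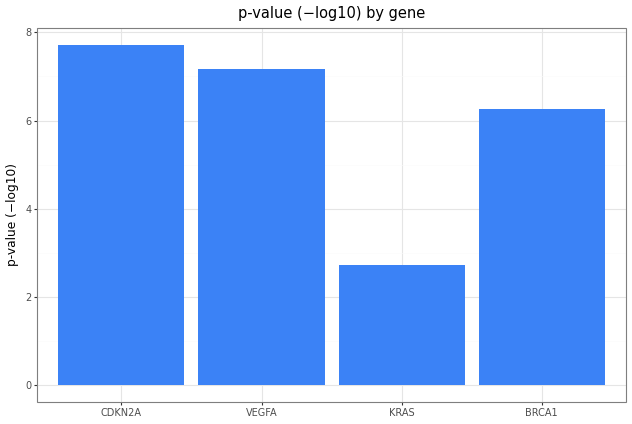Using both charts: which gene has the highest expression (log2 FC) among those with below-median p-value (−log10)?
Chart 2 median p-value (−log10) ≈ 7; below-median genes: KRAS, BRCA1. Among those, KRAS has the highest expression (log2 FC) (≈ -1.5).

KRAS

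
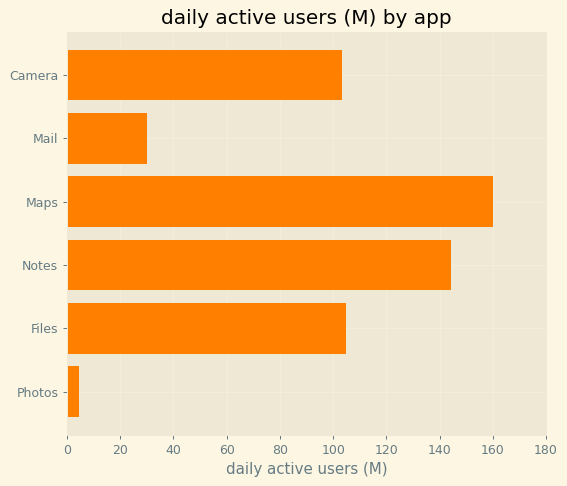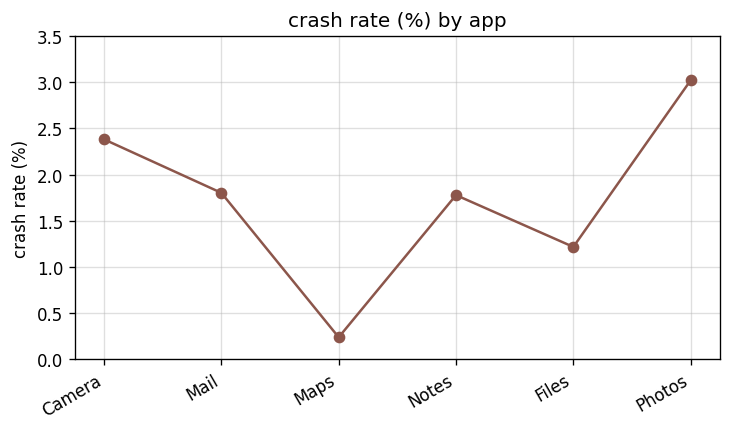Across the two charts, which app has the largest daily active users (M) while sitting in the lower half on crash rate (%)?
Chart 2 median crash rate (%) ≈ 2; below-median apps: Maps, Notes, Files. Among those, Maps has the highest daily active users (M) (≈ 160).

Maps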